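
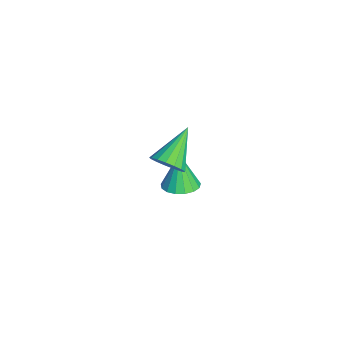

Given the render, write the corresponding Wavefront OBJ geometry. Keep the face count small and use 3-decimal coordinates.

v -3.768 -0.289 -2.321
v -3.014 -0.546 -2.126
v -4.212 -0.331 -0.659
v -2.988 -0.155 -2.109
v -3.14 0.206 -2.141
v -3.436 0.453 -2.214
v -3.808 0.53 -2.311
v -4.171 0.419 -2.411
v -4.442 0.146 -2.49
v -4.559 -0.227 -2.53
v -4.494 -0.614 -2.522
v -4.263 -0.926 -2.469
v -3.919 -1.093 -2.381
v -3.54 -1.076 -2.279
v -3.214 -0.878 -2.187
v -0.028 -1.005 2.985
v 0.487 -0.505 3.2
v -1.292 -0.155 4.035
v 0.342 -0.358 2.906
v 0.112 -0.36 2.63
v -0.15 -0.509 2.436
v -0.385 -0.773 2.368
v -0.537 -1.089 2.441
v -0.573 -1.387 2.638
v -0.484 -1.597 2.915
v -0.291 -1.671 3.209
v -0.038 -1.593 3.451
v 0.218 -1.381 3.586
v 0.417 -1.082 3.584
v 0.514 -0.766 3.444
f 2 1 4
f 2 4 3
f 4 1 5
f 4 5 3
f 5 1 6
f 5 6 3
f 6 1 7
f 6 7 3
f 7 1 8
f 7 8 3
f 8 1 9
f 8 9 3
f 9 1 10
f 9 10 3
f 10 1 11
f 10 11 3
f 11 1 12
f 11 12 3
f 12 1 13
f 12 13 3
f 13 1 14
f 13 14 3
f 14 1 15
f 14 15 3
f 15 1 2
f 15 2 3
f 17 16 19
f 17 19 18
f 19 16 20
f 19 20 18
f 20 16 21
f 20 21 18
f 21 16 22
f 21 22 18
f 22 16 23
f 22 23 18
f 23 16 24
f 23 24 18
f 24 16 25
f 24 25 18
f 25 16 26
f 25 26 18
f 26 16 27
f 26 27 18
f 27 16 28
f 27 28 18
f 28 16 29
f 28 29 18
f 29 16 30
f 29 30 18
f 30 16 17
f 30 17 18



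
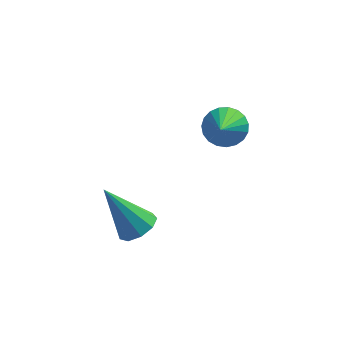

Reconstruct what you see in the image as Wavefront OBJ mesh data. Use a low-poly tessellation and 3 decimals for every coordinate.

v 0.897 4.661 2.08
v 1.417 4.388 1.802
v 0.803 3.059 3.48
v 1.53 4.546 1.99
v 1.534 4.723 2.194
v 1.428 4.89 2.378
v 1.23 5.018 2.511
v 0.974 5.083 2.569
v 0.705 5.076 2.542
v 0.469 4.997 2.436
v 0.308 4.86 2.268
v 0.248 4.689 2.068
v 0.3 4.513 1.87
v 0.456 4.362 1.708
v 0.688 4.264 1.611
v 0.956 4.234 1.594
v 1.214 4.278 1.662
v -1.385 2.798 -0.717
v -0.867 2.904 -0.395
v -2.315 3.042 0.697
v -1.015 3.267 -0.555
v -1.336 3.411 -0.791
v -1.681 3.268 -0.993
v -1.887 2.904 -1.065
v -1.859 2.491 -0.975
v -1.609 2.221 -0.764
v -1.254 2.221 -0.531
v -0.961 2.49 -0.385
f 2 1 4
f 2 4 3
f 4 1 5
f 4 5 3
f 5 1 6
f 5 6 3
f 6 1 7
f 6 7 3
f 7 1 8
f 7 8 3
f 8 1 9
f 8 9 3
f 9 1 10
f 9 10 3
f 10 1 11
f 10 11 3
f 11 1 12
f 11 12 3
f 12 1 13
f 12 13 3
f 13 1 14
f 13 14 3
f 14 1 15
f 14 15 3
f 15 1 16
f 15 16 3
f 16 1 17
f 16 17 3
f 17 1 2
f 17 2 3
f 19 18 21
f 19 21 20
f 21 18 22
f 21 22 20
f 22 18 23
f 22 23 20
f 23 18 24
f 23 24 20
f 24 18 25
f 24 25 20
f 25 18 26
f 25 26 20
f 26 18 27
f 26 27 20
f 27 18 28
f 27 28 20
f 28 18 19
f 28 19 20



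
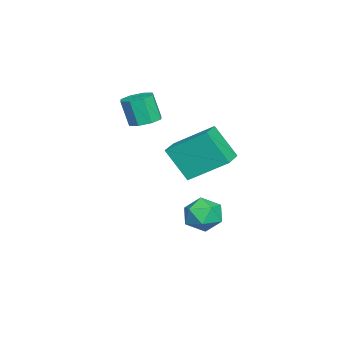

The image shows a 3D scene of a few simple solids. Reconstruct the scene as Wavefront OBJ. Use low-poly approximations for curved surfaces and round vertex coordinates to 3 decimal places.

v 0.391 2.488 -0.932
v 0.154 1.594 0.374
v 0.339 3.994 0.088
v 0.102 3.1 1.394
v 1.518 2.42 -0.774
v 1.281 1.526 0.532
v 1.466 3.926 0.246
v 1.229 3.032 1.552
v -1.582 0.099 0.614
v -1.056 0.478 0.782
v -1.172 0.121 1.953
v -1.698 -0.259 1.786
v -1.5 0.733 0.816
v -1.616 0.375 1.987
v -1.993 0.615 0.732
v -2.108 0.258 1.903
v -2.244 0.196 0.579
v -2.36 -0.162 1.75
v -2.108 -0.281 0.447
v -2.224 -0.638 1.618
v -1.664 -0.535 0.413
v -1.78 -0.893 1.584
v -1.172 -0.418 0.497
v -1.287 -0.775 1.668
v -0.92 0.002 0.65
v -1.036 -0.356 1.821
v -0.765 3.185 -3.106
v 0.032 3.009 -2.862
v -0.692 2.191 -4.058
v 0.105 2.015 -3.814
v -0.548 1.837 -3.297
v -0.593 2.452 -2.708
v -0.067 2.748 -4.212
v -0.112 3.363 -3.623
v 0.463 2.739 -3.545
v 0.166 2.176 -2.98
v -0.826 3.024 -3.94
v -1.123 2.461 -3.375
f 2 4 1
f 5 2 1
f 1 4 3
f 3 5 1
f 2 8 4
f 6 2 5
f 6 8 2
f 4 8 3
f 7 5 3
f 3 8 7
f 7 6 5
f 8 6 7
f 10 9 13
f 10 13 11
f 11 13 14
f 11 14 12
f 13 9 15
f 13 15 14
f 14 15 16
f 14 16 12
f 15 9 17
f 15 17 16
f 16 17 18
f 16 18 12
f 17 9 19
f 17 19 18
f 18 19 20
f 18 20 12
f 19 9 21
f 19 21 20
f 20 21 22
f 20 22 12
f 21 9 23
f 21 23 22
f 22 23 24
f 22 24 12
f 23 9 25
f 23 25 24
f 24 25 26
f 24 26 12
f 25 9 10
f 25 10 26
f 26 10 11
f 26 11 12
f 27 38 32
f 27 32 28
f 27 28 34
f 27 34 37
f 27 37 38
f 28 32 36
f 32 38 31
f 38 37 29
f 37 34 33
f 34 28 35
f 30 36 31
f 30 31 29
f 30 29 33
f 30 33 35
f 30 35 36
f 31 36 32
f 29 31 38
f 33 29 37
f 35 33 34
f 36 35 28



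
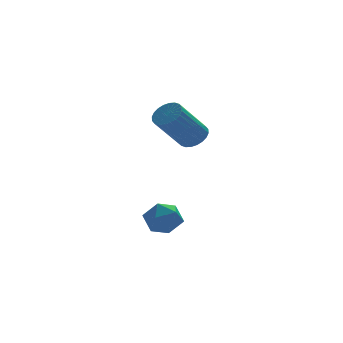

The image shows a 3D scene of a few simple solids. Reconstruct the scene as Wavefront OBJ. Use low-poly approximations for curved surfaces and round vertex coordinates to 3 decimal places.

v 1.375 1.656 0.294
v 1.831 1.951 0.781
v 0.482 1.479 2.333
v 0.025 1.184 1.846
v 1.672 2.177 0.71
v 0.323 1.705 2.263
v 1.467 2.323 0.577
v 0.118 1.851 2.129
v 1.248 2.367 0.4
v -0.101 1.895 1.952
v 1.048 2.303 0.207
v -0.301 1.831 1.759
v 0.898 2.141 0.028
v -0.451 1.669 1.58
v 0.821 1.905 -0.112
v -0.528 1.433 1.441
v 0.828 1.631 -0.189
v -0.521 1.159 1.363
v 0.918 1.361 -0.193
v -0.431 0.889 1.359
v 1.077 1.135 -0.123
v -0.272 0.663 1.43
v 1.282 0.989 0.011
v -0.067 0.517 1.563
v 1.501 0.945 0.188
v 0.152 0.473 1.74
v 1.701 1.009 0.381
v 0.352 0.537 1.933
v 1.851 1.171 0.56
v 0.502 0.699 2.112
v 1.928 1.407 0.699
v 0.579 0.935 2.252
v 1.921 1.681 0.777
v 0.572 1.209 2.329
v -1.235 0.641 -3.556
v -0.501 1.169 -3.419
v -0.359 -0.449 -4.041
v 0.375 0.079 -3.904
v -0.101 -0.237 -3.19
v -0.642 0.437 -2.89
v -0.218 0.283 -4.57
v -0.759 0.957 -4.27
v 0.128 0.948 -4.046
v 0.2 0.627 -3.193
v -1.06 0.093 -4.267
v -0.988 -0.228 -3.414
f 2 1 5
f 2 5 3
f 3 5 6
f 3 6 4
f 5 1 7
f 5 7 6
f 6 7 8
f 6 8 4
f 7 1 9
f 7 9 8
f 8 9 10
f 8 10 4
f 9 1 11
f 9 11 10
f 10 11 12
f 10 12 4
f 11 1 13
f 11 13 12
f 12 13 14
f 12 14 4
f 13 1 15
f 13 15 14
f 14 15 16
f 14 16 4
f 15 1 17
f 15 17 16
f 16 17 18
f 16 18 4
f 17 1 19
f 17 19 18
f 18 19 20
f 18 20 4
f 19 1 21
f 19 21 20
f 20 21 22
f 20 22 4
f 21 1 23
f 21 23 22
f 22 23 24
f 22 24 4
f 23 1 25
f 23 25 24
f 24 25 26
f 24 26 4
f 25 1 27
f 25 27 26
f 26 27 28
f 26 28 4
f 27 1 29
f 27 29 28
f 28 29 30
f 28 30 4
f 29 1 31
f 29 31 30
f 30 31 32
f 30 32 4
f 31 1 33
f 31 33 32
f 32 33 34
f 32 34 4
f 33 1 2
f 33 2 34
f 34 2 3
f 34 3 4
f 35 46 40
f 35 40 36
f 35 36 42
f 35 42 45
f 35 45 46
f 36 40 44
f 40 46 39
f 46 45 37
f 45 42 41
f 42 36 43
f 38 44 39
f 38 39 37
f 38 37 41
f 38 41 43
f 38 43 44
f 39 44 40
f 37 39 46
f 41 37 45
f 43 41 42
f 44 43 36



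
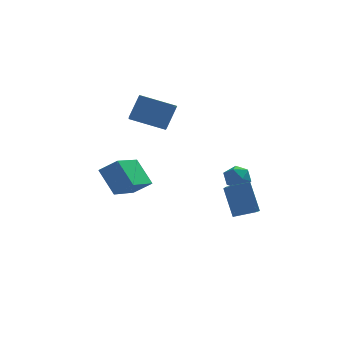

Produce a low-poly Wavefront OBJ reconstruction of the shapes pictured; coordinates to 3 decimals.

v 2.238 3.017 -2.283
v 2.899 3.259 -1.977
v 2.861 2.201 -2.983
v 3.522 2.443 -2.677
v 3.02 2.053 -2.247
v 2.636 2.556 -1.814
v 3.124 2.904 -3.146
v 2.74 3.407 -2.713
v 3.447 3.189 -2.51
v 3.383 2.663 -1.955
v 2.377 2.797 -3.005
v 2.313 2.271 -2.45
v -2.76 -1.156 -0.799
v -3.856 -2.714 0.085
v -3.333 -0.145 0.272
v -4.429 -1.703 1.156
v -1.911 -1.377 -0.136
v -3.007 -2.935 0.748
v -2.484 -0.366 0.935
v -3.58 -1.924 1.819
v -0.737 1.904 1.696
v -2.47 2.478 2.292
v -0.548 3.445 0.765
v -2.281 4.018 1.361
v -0.139 2.522 2.839
v -1.872 3.095 3.435
v 0.05 4.062 1.908
v -1.683 4.636 2.504
v 2.216 -0.413 -3.29
v 1.926 0.579 -1.841
v 2.353 1.031 -4.251
v 2.064 2.023 -2.801
v 3.376 -0.383 -3.079
v 3.087 0.609 -1.629
v 3.514 1.061 -4.039
v 3.224 2.053 -2.59
f 1 12 6
f 1 6 2
f 1 2 8
f 1 8 11
f 1 11 12
f 2 6 10
f 6 12 5
f 12 11 3
f 11 8 7
f 8 2 9
f 4 10 5
f 4 5 3
f 4 3 7
f 4 7 9
f 4 9 10
f 5 10 6
f 3 5 12
f 7 3 11
f 9 7 8
f 10 9 2
f 14 16 13
f 17 14 13
f 13 16 15
f 15 17 13
f 14 20 16
f 18 14 17
f 18 20 14
f 16 20 15
f 19 17 15
f 15 20 19
f 19 18 17
f 20 18 19
f 22 24 21
f 25 22 21
f 21 24 23
f 23 25 21
f 22 28 24
f 26 22 25
f 26 28 22
f 24 28 23
f 27 25 23
f 23 28 27
f 27 26 25
f 28 26 27
f 30 32 29
f 33 30 29
f 29 32 31
f 31 33 29
f 30 36 32
f 34 30 33
f 34 36 30
f 32 36 31
f 35 33 31
f 31 36 35
f 35 34 33
f 36 34 35



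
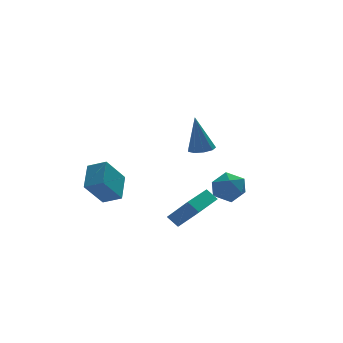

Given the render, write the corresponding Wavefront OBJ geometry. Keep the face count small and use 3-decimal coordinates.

v -4.082 1.769 -0.066
v -3.271 1.089 0.384
v -3.433 3.118 0.802
v -2.622 2.438 1.252
v -2.938 2.162 -1.532
v -2.127 1.482 -1.082
v -2.289 3.511 -0.664
v -1.478 2.831 -0.214
v 2.755 1.018 -1.488
v 3.19 1.718 -0.818
v 3.87 -0.178 -0.962
v 4.305 0.522 -0.292
v 3.323 0.156 -0.115
v 2.634 0.896 -0.44
v 4.426 0.644 -1.34
v 3.737 1.384 -1.665
v 4.222 1.487 -0.726
v 3.541 1.185 0.031
v 3.519 0.355 -1.811
v 2.838 0.053 -1.054
v 1.435 -0.634 2.762
v 2.103 -0.904 2.879
v 1.165 -0.366 4.918
v 2.126 -0.408 2.82
v 1.826 -0.019 2.734
v 1.343 0.083 2.661
v 0.902 -0.151 2.635
v 0.711 -0.611 2.668
v 0.858 -1.082 2.746
v 1.275 -1.344 2.83
v 1.767 -1.273 2.883
v -1.2 -2.636 -0.768
v -0.516 -3.679 0.612
v 0.267 -1.486 -0.626
v 0.951 -2.529 0.754
v -0.791 -3.091 -1.314
v -0.107 -4.134 0.066
v 0.676 -1.941 -1.172
v 1.36 -2.984 0.208
f 2 4 1
f 5 2 1
f 1 4 3
f 3 5 1
f 2 8 4
f 6 2 5
f 6 8 2
f 4 8 3
f 7 5 3
f 3 8 7
f 7 6 5
f 8 6 7
f 9 20 14
f 9 14 10
f 9 10 16
f 9 16 19
f 9 19 20
f 10 14 18
f 14 20 13
f 20 19 11
f 19 16 15
f 16 10 17
f 12 18 13
f 12 13 11
f 12 11 15
f 12 15 17
f 12 17 18
f 13 18 14
f 11 13 20
f 15 11 19
f 17 15 16
f 18 17 10
f 22 21 24
f 22 24 23
f 24 21 25
f 24 25 23
f 25 21 26
f 25 26 23
f 26 21 27
f 26 27 23
f 27 21 28
f 27 28 23
f 28 21 29
f 28 29 23
f 29 21 30
f 29 30 23
f 30 21 31
f 30 31 23
f 31 21 22
f 31 22 23
f 33 35 32
f 36 33 32
f 32 35 34
f 34 36 32
f 33 39 35
f 37 33 36
f 37 39 33
f 35 39 34
f 38 36 34
f 34 39 38
f 38 37 36
f 39 37 38



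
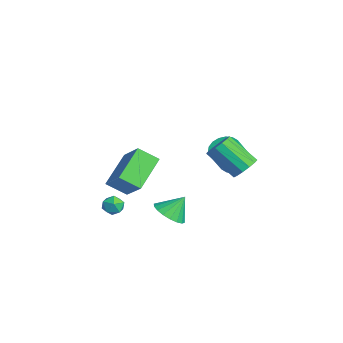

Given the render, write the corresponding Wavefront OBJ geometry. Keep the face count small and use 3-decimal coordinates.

v 1.834 2.958 -0.558
v 2.45 2.936 -0.08
v 1.421 1.879 1.196
v 0.806 1.902 0.718
v 2.22 3.294 0.031
v 1.191 2.237 1.307
v 1.868 3.545 -0.045
v 0.839 2.488 1.231
v 1.505 3.61 -0.284
v 0.476 2.553 0.992
v 1.246 3.468 -0.61
v 0.217 2.411 0.666
v 1.175 3.164 -0.919
v 0.146 2.108 0.356
v 1.312 2.795 -1.114
v 0.284 1.738 0.162
v 1.616 2.478 -1.132
v 0.587 1.421 0.144
v 1.989 2.313 -0.968
v 0.96 1.256 0.308
v 2.313 2.353 -0.673
v 1.284 1.296 0.602
v 2.485 2.585 -0.342
v 1.456 1.529 0.933
v -0.015 -2.864 -2.708
v 0.403 -2.812 -3.192
v 0.357 -3.808 -2.488
v 0.775 -3.756 -2.972
v 0.842 -3.39 -2.45
v 0.613 -2.807 -2.586
v 0.147 -3.813 -3.094
v -0.082 -3.23 -3.23
v 0.503 -3.399 -3.431
v 0.932 -3.137 -3.033
v -0.172 -3.483 -2.647
v 0.257 -3.221 -2.249
v 0.496 -0.487 -3.919
v 1.165 -1.021 -3.505
v 0.504 0.327 -2.881
v 1.391 -0.741 -3.726
v 1.441 -0.411 -3.986
v 1.304 -0.096 -4.232
v 1.006 0.142 -4.416
v 0.608 0.255 -4.502
v 0.188 0.221 -4.472
v -0.172 0.046 -4.333
v -0.398 -0.234 -4.112
v -0.448 -0.564 -3.853
v -0.311 -0.879 -3.607
v -0.013 -1.116 -3.422
v 0.385 -1.229 -3.337
v 0.805 -1.195 -3.366
v -1.812 3.75 -2.32
v -1.206 4.351 -2.21
v -0.682 3.57 -0.83
v -1.288 2.97 -0.94
v -1.504 4.494 -2.016
v -0.98 3.713 -0.636
v -1.862 4.489 -1.883
v -1.338 3.708 -0.503
v -2.211 4.339 -1.836
v -1.687 3.558 -0.456
v -2.481 4.071 -1.885
v -1.957 3.29 -0.505
v -2.618 3.741 -2.02
v -2.094 2.96 -0.64
v -2.595 3.412 -2.214
v -2.071 2.631 -0.834
v -2.418 3.15 -2.43
v -1.894 2.369 -1.05
v -2.12 3.007 -2.624
v -1.596 2.226 -1.244
v -1.762 3.012 -2.757
v -1.238 2.231 -1.377
v -1.413 3.162 -2.804
v -0.889 2.381 -1.424
v -1.143 3.43 -2.755
v -0.619 2.649 -1.375
v -1.006 3.76 -2.62
v -0.482 2.979 -1.24
v -1.029 4.089 -2.426
v -0.505 3.308 -1.046
v -3.123 -2.703 -3.549
v -4.415 -1.322 -2.425
v -2.691 -1.705 -4.279
v -3.983 -0.324 -3.155
v -1.697 -2.396 -2.285
v -2.989 -1.015 -1.161
v -1.265 -1.398 -3.015
v -2.557 -0.017 -1.891
f 2 1 5
f 2 5 3
f 3 5 6
f 3 6 4
f 5 1 7
f 5 7 6
f 6 7 8
f 6 8 4
f 7 1 9
f 7 9 8
f 8 9 10
f 8 10 4
f 9 1 11
f 9 11 10
f 10 11 12
f 10 12 4
f 11 1 13
f 11 13 12
f 12 13 14
f 12 14 4
f 13 1 15
f 13 15 14
f 14 15 16
f 14 16 4
f 15 1 17
f 15 17 16
f 16 17 18
f 16 18 4
f 17 1 19
f 17 19 18
f 18 19 20
f 18 20 4
f 19 1 21
f 19 21 20
f 20 21 22
f 20 22 4
f 21 1 23
f 21 23 22
f 22 23 24
f 22 24 4
f 23 1 2
f 23 2 24
f 24 2 3
f 24 3 4
f 25 36 30
f 25 30 26
f 25 26 32
f 25 32 35
f 25 35 36
f 26 30 34
f 30 36 29
f 36 35 27
f 35 32 31
f 32 26 33
f 28 34 29
f 28 29 27
f 28 27 31
f 28 31 33
f 28 33 34
f 29 34 30
f 27 29 36
f 31 27 35
f 33 31 32
f 34 33 26
f 38 37 40
f 38 40 39
f 40 37 41
f 40 41 39
f 41 37 42
f 41 42 39
f 42 37 43
f 42 43 39
f 43 37 44
f 43 44 39
f 44 37 45
f 44 45 39
f 45 37 46
f 45 46 39
f 46 37 47
f 46 47 39
f 47 37 48
f 47 48 39
f 48 37 49
f 48 49 39
f 49 37 50
f 49 50 39
f 50 37 51
f 50 51 39
f 51 37 52
f 51 52 39
f 52 37 38
f 52 38 39
f 54 53 57
f 54 57 55
f 55 57 58
f 55 58 56
f 57 53 59
f 57 59 58
f 58 59 60
f 58 60 56
f 59 53 61
f 59 61 60
f 60 61 62
f 60 62 56
f 61 53 63
f 61 63 62
f 62 63 64
f 62 64 56
f 63 53 65
f 63 65 64
f 64 65 66
f 64 66 56
f 65 53 67
f 65 67 66
f 66 67 68
f 66 68 56
f 67 53 69
f 67 69 68
f 68 69 70
f 68 70 56
f 69 53 71
f 69 71 70
f 70 71 72
f 70 72 56
f 71 53 73
f 71 73 72
f 72 73 74
f 72 74 56
f 73 53 75
f 73 75 74
f 74 75 76
f 74 76 56
f 75 53 77
f 75 77 76
f 76 77 78
f 76 78 56
f 77 53 79
f 77 79 78
f 78 79 80
f 78 80 56
f 79 53 81
f 79 81 80
f 80 81 82
f 80 82 56
f 81 53 54
f 81 54 82
f 82 54 55
f 82 55 56
f 84 86 83
f 87 84 83
f 83 86 85
f 85 87 83
f 84 90 86
f 88 84 87
f 88 90 84
f 86 90 85
f 89 87 85
f 85 90 89
f 89 88 87
f 90 88 89



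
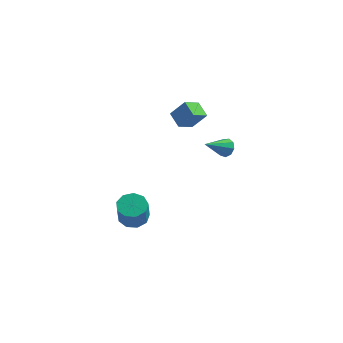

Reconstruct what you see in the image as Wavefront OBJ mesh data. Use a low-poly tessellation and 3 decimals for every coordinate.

v 3.542 -1.04 1.579
v 3.887 -1.439 1.465
v 2.738 -1.96 2.361
v 3.991 -1.267 1.774
v 3.885 -0.988 1.992
v 3.618 -0.734 2.017
v 3.315 -0.623 1.837
v 3.118 -0.708 1.536
v 3.12 -0.947 1.255
v 3.318 -1.231 1.126
v 3.621 -1.425 1.208
v -0.768 -1.954 -3.69
v -0.042 -2.196 -3.845
v 0.053 -2.727 -2.564
v -0.672 -2.486 -2.41
v -0.031 -1.703 -3.641
v 0.064 -2.234 -2.36
v -0.365 -1.327 -3.46
v -0.269 -1.859 -2.18
v -0.887 -1.246 -3.388
v -0.791 -1.777 -2.107
v -1.353 -1.495 -3.456
v -1.258 -2.027 -2.175
v -1.546 -1.96 -3.635
v -1.45 -2.491 -2.354
v -1.374 -2.422 -3.839
v -1.279 -2.953 -2.558
v -0.919 -2.665 -3.974
v -0.823 -3.196 -2.693
v -0.393 -2.576 -3.976
v -0.297 -3.107 -2.695
v 1.262 -1.151 2.741
v 1.952 -1.041 3.616
v 0.688 -0.538 3.117
v 1.378 -0.428 3.991
v 1.742 -0.412 2.269
v 2.432 -0.302 3.143
v 1.168 0.201 2.644
v 1.858 0.311 3.519
f 2 1 4
f 2 4 3
f 4 1 5
f 4 5 3
f 5 1 6
f 5 6 3
f 6 1 7
f 6 7 3
f 7 1 8
f 7 8 3
f 8 1 9
f 8 9 3
f 9 1 10
f 9 10 3
f 10 1 11
f 10 11 3
f 11 1 2
f 11 2 3
f 13 12 16
f 13 16 14
f 14 16 17
f 14 17 15
f 16 12 18
f 16 18 17
f 17 18 19
f 17 19 15
f 18 12 20
f 18 20 19
f 19 20 21
f 19 21 15
f 20 12 22
f 20 22 21
f 21 22 23
f 21 23 15
f 22 12 24
f 22 24 23
f 23 24 25
f 23 25 15
f 24 12 26
f 24 26 25
f 25 26 27
f 25 27 15
f 26 12 28
f 26 28 27
f 27 28 29
f 27 29 15
f 28 12 30
f 28 30 29
f 29 30 31
f 29 31 15
f 30 12 13
f 30 13 31
f 31 13 14
f 31 14 15
f 33 35 32
f 36 33 32
f 32 35 34
f 34 36 32
f 33 39 35
f 37 33 36
f 37 39 33
f 35 39 34
f 38 36 34
f 34 39 38
f 38 37 36
f 39 37 38



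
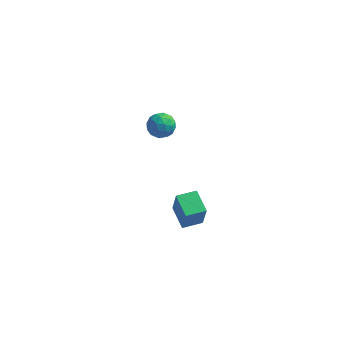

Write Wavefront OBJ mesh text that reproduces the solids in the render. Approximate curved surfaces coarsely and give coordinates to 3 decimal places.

v 0.488 -2.918 -1.517
v 0.712 -3.191 -0.255
v 1.257 -2.361 -1.533
v 1.481 -2.634 -0.272
v 1.139 -3.826 -1.828
v 1.363 -4.099 -0.567
v 1.908 -3.269 -1.845
v 2.132 -3.542 -0.583
v -1.607 3.293 -1.467
v -1.335 3.053 -2.095
v -1.545 2.207 -1.025
v -1.273 1.967 -1.653
v -0.878 2.404 -1.23
v -0.916 3.075 -1.503
v -1.964 2.185 -1.617
v -2.002 2.856 -1.89
v -1.556 2.368 -2.188
v -0.884 2.503 -1.949
v -1.996 2.757 -1.171
v -1.324 2.892 -0.932
v -1.476 3.268 -1.82
v -1.404 1.992 -1.3
v -1.172 2.248 -1.052
v -1.012 2.107 -1.421
v -1.23 3.281 -1.472
v -1.07 3.14 -1.841
v -0.801 2.758 -1.332
v -1.81 2.12 -1.279
v -1.65 1.979 -1.648
v -1.868 3.153 -1.699
v -1.708 3.012 -2.068
v -2.079 2.502 -1.788
v -1.446 2.725 -2.243
v -1.41 2.086 -1.984
v -1.816 2.215 -1.963
v -1.838 2.609 -2.123
v -1.051 2.804 -2.103
v -1.015 2.166 -1.843
v -0.783 2.422 -1.594
v -0.805 2.817 -1.755
v -1.181 2.402 -2.157
v -1.865 3.094 -1.277
v -1.829 2.456 -1.017
v -2.075 2.443 -1.365
v -2.097 2.838 -1.526
v -1.47 3.174 -1.136
v -1.434 2.535 -0.877
v -1.042 2.651 -0.997
v -1.064 3.045 -1.157
v -1.699 2.858 -0.963
f 2 4 1
f 5 2 1
f 1 4 3
f 3 5 1
f 2 8 4
f 6 2 5
f 6 8 2
f 4 8 3
f 7 5 3
f 3 8 7
f 7 6 5
f 8 6 7
f 9 46 25
f 46 20 49
f 25 49 14
f 46 49 25
f 9 25 21
f 25 14 26
f 21 26 10
f 25 26 21
f 9 21 30
f 21 10 31
f 30 31 16
f 21 31 30
f 9 30 42
f 30 16 45
f 42 45 19
f 30 45 42
f 9 42 46
f 42 19 50
f 46 50 20
f 42 50 46
f 10 26 37
f 26 14 40
f 37 40 18
f 26 40 37
f 14 49 27
f 49 20 48
f 27 48 13
f 49 48 27
f 20 50 47
f 50 19 43
f 47 43 11
f 50 43 47
f 19 45 44
f 45 16 32
f 44 32 15
f 45 32 44
f 16 31 36
f 31 10 33
f 36 33 17
f 31 33 36
f 12 38 24
f 38 18 39
f 24 39 13
f 38 39 24
f 12 24 22
f 24 13 23
f 22 23 11
f 24 23 22
f 12 22 29
f 22 11 28
f 29 28 15
f 22 28 29
f 12 29 34
f 29 15 35
f 34 35 17
f 29 35 34
f 12 34 38
f 34 17 41
f 38 41 18
f 34 41 38
f 13 39 27
f 39 18 40
f 27 40 14
f 39 40 27
f 11 23 47
f 23 13 48
f 47 48 20
f 23 48 47
f 15 28 44
f 28 11 43
f 44 43 19
f 28 43 44
f 17 35 36
f 35 15 32
f 36 32 16
f 35 32 36
f 18 41 37
f 41 17 33
f 37 33 10
f 41 33 37



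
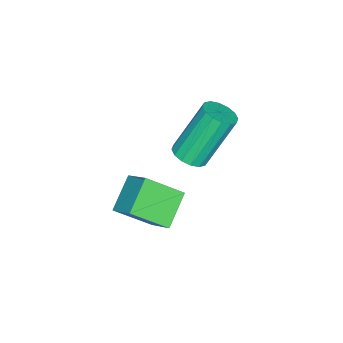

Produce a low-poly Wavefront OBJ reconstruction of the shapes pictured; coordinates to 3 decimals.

v 0.096 3.291 2.238
v 0.376 3.728 2.211
v -0.316 4.266 3.714
v -0.596 3.829 3.742
v 0.145 3.785 2.084
v -0.546 4.323 3.588
v -0.099 3.71 1.999
v -0.79 4.248 3.503
v -0.291 3.522 1.978
v -0.982 4.06 3.482
v -0.379 3.273 2.027
v -1.07 3.81 3.53
v -0.34 3.028 2.132
v -1.031 3.566 3.635
v -0.184 2.854 2.266
v -0.876 3.392 3.769
v 0.046 2.797 2.392
v -0.645 3.335 3.896
v 0.29 2.872 2.477
v -0.401 3.41 3.981
v 0.482 3.06 2.498
v -0.209 3.598 4.002
v 0.57 3.31 2.45
v -0.121 3.847 3.953
v 0.531 3.554 2.345
v -0.16 4.092 3.848
v 1.453 3.362 2.057
v 1.8 4.055 2.657
v 2.37 3.413 1.469
v 2.716 4.105 2.07
v 1.944 2.515 2.75
v 2.29 3.207 3.351
v 2.86 2.565 2.163
v 3.207 3.258 2.763
f 2 1 5
f 2 5 3
f 3 5 6
f 3 6 4
f 5 1 7
f 5 7 6
f 6 7 8
f 6 8 4
f 7 1 9
f 7 9 8
f 8 9 10
f 8 10 4
f 9 1 11
f 9 11 10
f 10 11 12
f 10 12 4
f 11 1 13
f 11 13 12
f 12 13 14
f 12 14 4
f 13 1 15
f 13 15 14
f 14 15 16
f 14 16 4
f 15 1 17
f 15 17 16
f 16 17 18
f 16 18 4
f 17 1 19
f 17 19 18
f 18 19 20
f 18 20 4
f 19 1 21
f 19 21 20
f 20 21 22
f 20 22 4
f 21 1 23
f 21 23 22
f 22 23 24
f 22 24 4
f 23 1 25
f 23 25 24
f 24 25 26
f 24 26 4
f 25 1 2
f 25 2 26
f 26 2 3
f 26 3 4
f 28 30 27
f 31 28 27
f 27 30 29
f 29 31 27
f 28 34 30
f 32 28 31
f 32 34 28
f 30 34 29
f 33 31 29
f 29 34 33
f 33 32 31
f 34 32 33



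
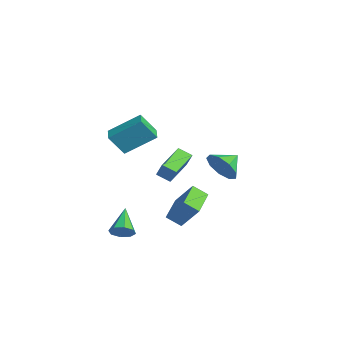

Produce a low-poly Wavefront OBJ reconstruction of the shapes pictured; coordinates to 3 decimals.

v -0.314 -2.736 0.123
v -0.399 -3.555 1.304
v 0.112 -1.103 1.286
v 0.027 -1.922 2.467
v 0.653 -2.938 0.053
v 0.568 -3.757 1.234
v 1.079 -1.305 1.216
v 0.994 -2.124 2.397
v 2.827 -0.496 -4.49
v 2.514 -1.236 -3.912
v 1.29 0.418 -4.151
v 0.977 -0.322 -3.573
v 3.563 0.242 -3.147
v 3.25 -0.498 -2.569
v 2.026 1.156 -2.808
v 1.713 0.416 -2.23
v -0.142 -0.295 -2.719
v -0.609 -0.941 -2.322
v -1.36 0.916 -2.18
v -1.827 0.27 -1.783
v 0.447 -0.13 -1.757
v -0.02 -0.776 -1.36
v -0.771 1.081 -1.218
v -1.238 0.435 -0.821
v -1.597 2.938 -2.726
v -1.014 3.577 -3.406
v -2.143 4.002 -2.194
v -1.673 3.398 -3.723
v -2.296 3.003 -3.573
v -2.591 2.578 -3.028
v -2.422 2.321 -2.341
v -1.866 2.353 -1.835
v -1.184 2.658 -1.746
v -0.695 3.095 -2.116
v -0.628 3.458 -2.771
v 4.475 -3.995 -3.597
v 4.872 -3.52 -3.294
v 3.145 -3.505 -2.623
v 4.627 -3.334 -3.723
v 4.292 -3.535 -4.078
v 4.064 -4.006 -4.152
v 4.077 -4.471 -3.901
v 4.323 -4.657 -3.472
v 4.658 -4.455 -3.117
v 4.885 -3.984 -3.043
f 2 4 1
f 5 2 1
f 1 4 3
f 3 5 1
f 2 8 4
f 6 2 5
f 6 8 2
f 4 8 3
f 7 5 3
f 3 8 7
f 7 6 5
f 8 6 7
f 10 12 9
f 13 10 9
f 9 12 11
f 11 13 9
f 10 16 12
f 14 10 13
f 14 16 10
f 12 16 11
f 15 13 11
f 11 16 15
f 15 14 13
f 16 14 15
f 18 20 17
f 21 18 17
f 17 20 19
f 19 21 17
f 18 24 20
f 22 18 21
f 22 24 18
f 20 24 19
f 23 21 19
f 19 24 23
f 23 22 21
f 24 22 23
f 26 25 28
f 26 28 27
f 28 25 29
f 28 29 27
f 29 25 30
f 29 30 27
f 30 25 31
f 30 31 27
f 31 25 32
f 31 32 27
f 32 25 33
f 32 33 27
f 33 25 34
f 33 34 27
f 34 25 35
f 34 35 27
f 35 25 26
f 35 26 27
f 37 36 39
f 37 39 38
f 39 36 40
f 39 40 38
f 40 36 41
f 40 41 38
f 41 36 42
f 41 42 38
f 42 36 43
f 42 43 38
f 43 36 44
f 43 44 38
f 44 36 45
f 44 45 38
f 45 36 37
f 45 37 38



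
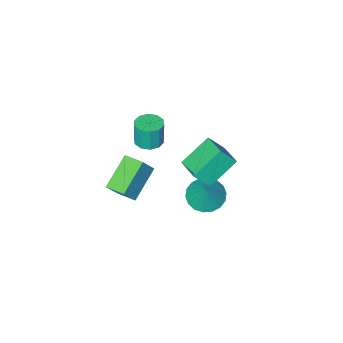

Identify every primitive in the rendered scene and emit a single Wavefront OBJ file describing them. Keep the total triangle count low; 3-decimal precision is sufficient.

v 1.795 1.016 2.706
v 2.453 1.354 2.737
v 2.402 1.322 4.126
v 1.745 0.984 4.094
v 2.128 1.676 2.733
v 2.078 1.644 4.122
v 1.676 1.746 2.718
v 1.626 1.714 4.107
v 1.27 1.537 2.699
v 1.22 1.505 4.087
v 1.064 1.129 2.682
v 1.014 1.097 4.07
v 1.138 0.678 2.674
v 1.087 0.646 4.063
v 1.462 0.356 2.678
v 1.412 0.324 4.067
v 1.914 0.286 2.693
v 1.864 0.254 4.082
v 2.32 0.495 2.713
v 2.27 0.463 4.101
v 2.526 0.903 2.73
v 2.476 0.871 4.118
v 0.062 2.726 0.595
v -1.487 2.704 1.763
v 0.301 4.198 0.94
v -1.249 4.176 2.107
v 0.789 2.384 1.553
v -0.761 2.362 2.72
v 1.027 3.856 1.897
v -0.522 3.834 3.065
v 2.571 -0.855 -3.047
v 0.994 -1.609 -1.902
v 2.163 0.231 -2.892
v 0.586 -0.524 -1.747
v 3.294 -0.736 -1.973
v 1.717 -1.491 -0.828
v 2.886 0.349 -1.818
v 1.309 -0.405 -0.673
v -1.465 1.166 -3.677
v -0.861 1.856 -4.189
v -0.975 1.834 -2.203
v -1.27 2.081 -4.155
v -1.717 2.124 -4.026
v -2.114 1.978 -3.828
v -2.383 1.671 -3.6
v -2.469 1.264 -3.387
v -2.357 0.838 -3.232
v -2.068 0.477 -3.164
v -1.66 0.252 -3.198
v -1.213 0.209 -3.327
v -0.815 0.355 -3.525
v -0.547 0.662 -3.753
v -0.46 1.069 -3.966
v -0.572 1.495 -4.122
f 2 1 5
f 2 5 3
f 3 5 6
f 3 6 4
f 5 1 7
f 5 7 6
f 6 7 8
f 6 8 4
f 7 1 9
f 7 9 8
f 8 9 10
f 8 10 4
f 9 1 11
f 9 11 10
f 10 11 12
f 10 12 4
f 11 1 13
f 11 13 12
f 12 13 14
f 12 14 4
f 13 1 15
f 13 15 14
f 14 15 16
f 14 16 4
f 15 1 17
f 15 17 16
f 16 17 18
f 16 18 4
f 17 1 19
f 17 19 18
f 18 19 20
f 18 20 4
f 19 1 21
f 19 21 20
f 20 21 22
f 20 22 4
f 21 1 2
f 21 2 22
f 22 2 3
f 22 3 4
f 24 26 23
f 27 24 23
f 23 26 25
f 25 27 23
f 24 30 26
f 28 24 27
f 28 30 24
f 26 30 25
f 29 27 25
f 25 30 29
f 29 28 27
f 30 28 29
f 32 34 31
f 35 32 31
f 31 34 33
f 33 35 31
f 32 38 34
f 36 32 35
f 36 38 32
f 34 38 33
f 37 35 33
f 33 38 37
f 37 36 35
f 38 36 37
f 40 39 42
f 40 42 41
f 42 39 43
f 42 43 41
f 43 39 44
f 43 44 41
f 44 39 45
f 44 45 41
f 45 39 46
f 45 46 41
f 46 39 47
f 46 47 41
f 47 39 48
f 47 48 41
f 48 39 49
f 48 49 41
f 49 39 50
f 49 50 41
f 50 39 51
f 50 51 41
f 51 39 52
f 51 52 41
f 52 39 53
f 52 53 41
f 53 39 54
f 53 54 41
f 54 39 40
f 54 40 41



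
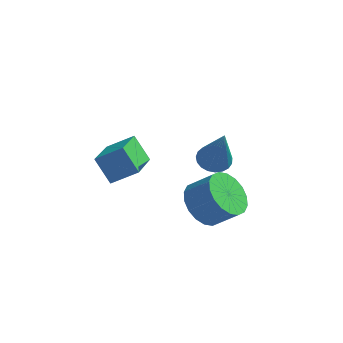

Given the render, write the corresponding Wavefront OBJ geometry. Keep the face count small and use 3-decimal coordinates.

v -3.647 1.413 -0.24
v -3.424 -0.326 0.439
v -2.719 1.759 0.344
v -2.496 0.02 1.023
v -2.964 1.14 -1.163
v -2.741 -0.599 -0.484
v -2.036 1.486 -0.579
v -1.813 -0.253 0.1
v 0.667 -0.684 -0.617
v 1.131 -0.057 -1.158
v 2.017 -0.028 -0.364
v 1.553 -0.656 0.177
v 0.898 0.19 -0.906
v 1.784 0.219 -0.113
v 0.619 0.264 -0.598
v 1.505 0.293 0.196
v 0.349 0.15 -0.293
v 1.235 0.179 0.501
v 0.143 -0.129 -0.052
v 1.029 -0.101 0.742
v 0.04 -0.519 0.077
v 0.926 -0.49 0.871
v 0.061 -0.941 0.069
v 0.947 -0.912 0.862
v 0.203 -1.312 -0.076
v 1.089 -1.283 0.718
v 0.436 -1.559 -0.327
v 1.322 -1.53 0.466
v 0.715 -1.633 -0.636
v 1.601 -1.604 0.158
v 0.985 -1.519 -0.941
v 1.871 -1.49 -0.147
v 1.191 -1.239 -1.182
v 2.077 -1.211 -0.388
v 1.294 -0.85 -1.311
v 2.18 -0.821 -0.517
v 1.273 -0.428 -1.302
v 2.159 -0.399 -0.509
v 0.156 2.117 -0.448
v 0.747 1.944 -0.685
v 0.724 1.483 1.428
v 0.79 2.205 -0.61
v 0.723 2.45 -0.507
v 0.558 2.638 -0.393
v 0.324 2.736 -0.289
v 0.061 2.727 -0.213
v -0.186 2.612 -0.177
v -0.374 2.412 -0.188
v -0.47 2.161 -0.244
v -0.458 1.903 -0.335
v -0.339 1.681 -0.446
v -0.135 1.535 -0.557
v 0.119 1.49 -0.649
v 0.38 1.553 -0.707
v 0.602 1.714 -0.719
f 2 4 1
f 5 2 1
f 1 4 3
f 3 5 1
f 2 8 4
f 6 2 5
f 6 8 2
f 4 8 3
f 7 5 3
f 3 8 7
f 7 6 5
f 8 6 7
f 10 9 13
f 10 13 11
f 11 13 14
f 11 14 12
f 13 9 15
f 13 15 14
f 14 15 16
f 14 16 12
f 15 9 17
f 15 17 16
f 16 17 18
f 16 18 12
f 17 9 19
f 17 19 18
f 18 19 20
f 18 20 12
f 19 9 21
f 19 21 20
f 20 21 22
f 20 22 12
f 21 9 23
f 21 23 22
f 22 23 24
f 22 24 12
f 23 9 25
f 23 25 24
f 24 25 26
f 24 26 12
f 25 9 27
f 25 27 26
f 26 27 28
f 26 28 12
f 27 9 29
f 27 29 28
f 28 29 30
f 28 30 12
f 29 9 31
f 29 31 30
f 30 31 32
f 30 32 12
f 31 9 33
f 31 33 32
f 32 33 34
f 32 34 12
f 33 9 35
f 33 35 34
f 34 35 36
f 34 36 12
f 35 9 37
f 35 37 36
f 36 37 38
f 36 38 12
f 37 9 10
f 37 10 38
f 38 10 11
f 38 11 12
f 40 39 42
f 40 42 41
f 42 39 43
f 42 43 41
f 43 39 44
f 43 44 41
f 44 39 45
f 44 45 41
f 45 39 46
f 45 46 41
f 46 39 47
f 46 47 41
f 47 39 48
f 47 48 41
f 48 39 49
f 48 49 41
f 49 39 50
f 49 50 41
f 50 39 51
f 50 51 41
f 51 39 52
f 51 52 41
f 52 39 53
f 52 53 41
f 53 39 54
f 53 54 41
f 54 39 55
f 54 55 41
f 55 39 40
f 55 40 41



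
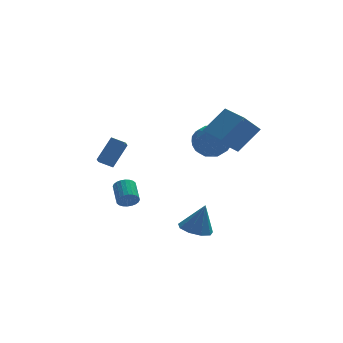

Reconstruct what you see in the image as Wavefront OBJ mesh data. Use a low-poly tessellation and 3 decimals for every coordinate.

v 0.41 -1.756 -4.305
v 1.115 -2.49 -4.523
v 0.99 -1.744 -2.475
v 1.399 -1.845 -4.617
v 1.22 -1.158 -4.566
v 0.663 -0.751 -4.392
v -0.012 -0.815 -4.178
v -0.49 -1.319 -4.023
v -0.546 -2.028 -4.001
v -0.155 -2.609 -4.121
v 0.501 -2.792 -4.327
v -4.436 2.115 -0.228
v -4.663 1.358 0.317
v -3.46 2.815 1.153
v -3.688 2.058 1.698
v -3.672 1.662 -0.538
v -3.9 0.905 0.007
v -2.697 2.362 0.843
v -2.924 1.605 1.388
v 1.842 2.475 1.648
v 2.617 2.337 0.675
v 1.483 0.483 1.645
v 2.258 0.345 0.672
v 2.714 0.653 1.795
v 2.936 1.885 1.798
v 1.164 0.935 0.522
v 1.386 2.167 0.525
v 2.198 1.386 -0.021
v 3.155 1.212 0.766
v 0.945 1.608 1.554
v 1.902 1.434 2.341
v 2.261 2.581 1.162
v 1.839 0.239 1.158
v 2.107 0.42 1.818
v 2.562 0.339 1.246
v 2.448 2.315 1.822
v 2.904 2.234 1.25
v 2.961 1.244 1.908
v 1.196 0.586 1.07
v 1.652 0.505 0.498
v 1.538 2.481 1.074
v 1.993 2.4 0.502
v 1.139 1.576 0.412
v 2.47 1.941 0.181
v 2.259 0.77 0.179
v 1.616 1.117 0.091
v 1.747 1.84 0.093
v 3.033 1.838 0.644
v 2.822 0.667 0.641
v 3.09 0.849 1.302
v 3.22 1.572 1.303
v 2.787 1.279 0.235
v 1.278 2.153 1.679
v 1.067 0.982 1.676
v 0.88 1.248 1.017
v 1.01 1.971 1.018
v 1.841 2.05 2.141
v 1.63 0.879 2.139
v 2.353 0.98 2.227
v 2.484 1.703 2.229
v 1.313 1.541 2.085
v 1.412 -3.684 3.467
v 2.795 -3.232 4.868
v 0.806 -1.726 3.434
v 2.189 -1.274 4.835
v 2.431 -3.386 2.365
v 3.814 -2.934 3.766
v 1.825 -1.428 2.332
v 3.208 -0.976 3.733
v -3.016 0.583 -2.794
v -2.749 0.844 -3.363
v -2.718 2.138 -2.754
v -2.984 1.877 -2.186
v -3.009 0.873 -3.41
v -2.978 2.166 -2.801
v -3.269 0.857 -3.363
v -3.238 2.15 -2.754
v -3.491 0.799 -3.229
v -3.46 2.093 -2.621
v -3.641 0.709 -3.03
v -3.61 2.003 -2.421
v -3.695 0.599 -2.794
v -3.664 1.893 -2.186
v -3.646 0.488 -2.559
v -3.615 1.781 -1.95
v -3.501 0.39 -2.359
v -3.47 1.684 -1.751
v -3.282 0.322 -2.226
v -3.251 1.616 -1.617
v -3.022 0.294 -2.179
v -2.991 1.587 -1.57
v -2.762 0.31 -2.226
v -2.731 1.603 -1.617
v -2.54 0.367 -2.359
v -2.509 1.661 -1.751
v -2.39 0.457 -2.559
v -2.359 1.751 -1.95
v -2.336 0.567 -2.794
v -2.305 1.861 -2.186
v -2.385 0.679 -3.03
v -2.354 1.972 -2.421
v -2.53 0.776 -3.229
v -2.499 2.07 -2.621
f 2 1 4
f 2 4 3
f 4 1 5
f 4 5 3
f 5 1 6
f 5 6 3
f 6 1 7
f 6 7 3
f 7 1 8
f 7 8 3
f 8 1 9
f 8 9 3
f 9 1 10
f 9 10 3
f 10 1 11
f 10 11 3
f 11 1 2
f 11 2 3
f 13 15 12
f 16 13 12
f 12 15 14
f 14 16 12
f 13 19 15
f 17 13 16
f 17 19 13
f 15 19 14
f 18 16 14
f 14 19 18
f 18 17 16
f 19 17 18
f 20 57 36
f 57 31 60
f 36 60 25
f 57 60 36
f 20 36 32
f 36 25 37
f 32 37 21
f 36 37 32
f 20 32 41
f 32 21 42
f 41 42 27
f 32 42 41
f 20 41 53
f 41 27 56
f 53 56 30
f 41 56 53
f 20 53 57
f 53 30 61
f 57 61 31
f 53 61 57
f 21 37 48
f 37 25 51
f 48 51 29
f 37 51 48
f 25 60 38
f 60 31 59
f 38 59 24
f 60 59 38
f 31 61 58
f 61 30 54
f 58 54 22
f 61 54 58
f 30 56 55
f 56 27 43
f 55 43 26
f 56 43 55
f 27 42 47
f 42 21 44
f 47 44 28
f 42 44 47
f 23 49 35
f 49 29 50
f 35 50 24
f 49 50 35
f 23 35 33
f 35 24 34
f 33 34 22
f 35 34 33
f 23 33 40
f 33 22 39
f 40 39 26
f 33 39 40
f 23 40 45
f 40 26 46
f 45 46 28
f 40 46 45
f 23 45 49
f 45 28 52
f 49 52 29
f 45 52 49
f 24 50 38
f 50 29 51
f 38 51 25
f 50 51 38
f 22 34 58
f 34 24 59
f 58 59 31
f 34 59 58
f 26 39 55
f 39 22 54
f 55 54 30
f 39 54 55
f 28 46 47
f 46 26 43
f 47 43 27
f 46 43 47
f 29 52 48
f 52 28 44
f 48 44 21
f 52 44 48
f 63 65 62
f 66 63 62
f 62 65 64
f 64 66 62
f 63 69 65
f 67 63 66
f 67 69 63
f 65 69 64
f 68 66 64
f 64 69 68
f 68 67 66
f 69 67 68
f 71 70 74
f 71 74 72
f 72 74 75
f 72 75 73
f 74 70 76
f 74 76 75
f 75 76 77
f 75 77 73
f 76 70 78
f 76 78 77
f 77 78 79
f 77 79 73
f 78 70 80
f 78 80 79
f 79 80 81
f 79 81 73
f 80 70 82
f 80 82 81
f 81 82 83
f 81 83 73
f 82 70 84
f 82 84 83
f 83 84 85
f 83 85 73
f 84 70 86
f 84 86 85
f 85 86 87
f 85 87 73
f 86 70 88
f 86 88 87
f 87 88 89
f 87 89 73
f 88 70 90
f 88 90 89
f 89 90 91
f 89 91 73
f 90 70 92
f 90 92 91
f 91 92 93
f 91 93 73
f 92 70 94
f 92 94 93
f 93 94 95
f 93 95 73
f 94 70 96
f 94 96 95
f 95 96 97
f 95 97 73
f 96 70 98
f 96 98 97
f 97 98 99
f 97 99 73
f 98 70 100
f 98 100 99
f 99 100 101
f 99 101 73
f 100 70 102
f 100 102 101
f 101 102 103
f 101 103 73
f 102 70 71
f 102 71 103
f 103 71 72
f 103 72 73



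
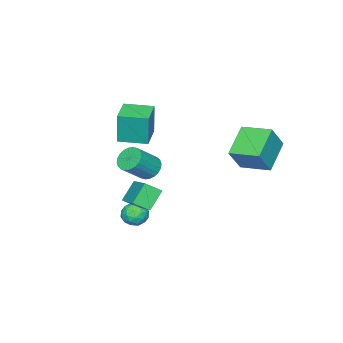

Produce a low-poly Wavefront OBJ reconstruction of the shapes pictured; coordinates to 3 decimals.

v 1.569 0.063 0.108
v 2.577 1.568 0.977
v 1.024 0.744 -0.44
v 2.033 2.25 0.429
v 2.507 0.01 -0.889
v 3.516 1.516 -0.02
v 1.963 0.692 -1.437
v 2.971 2.197 -0.568
v -4.984 2.936 1.114
v -4.048 2.825 2.564
v -5.213 4.699 1.396
v -4.276 4.588 2.847
v -3.264 3.332 0.033
v -2.327 3.221 1.484
v -3.492 5.095 0.316
v -2.556 4.984 1.766
v -1.673 -3.207 1.468
v -1.631 -3.139 3.406
v -2.435 -1.721 1.433
v -2.393 -1.654 3.371
v -0.187 -2.446 1.409
v -0.145 -2.379 3.347
v -0.949 -0.961 1.374
v -0.907 -0.893 3.312
v -1.096 -1.022 -0.545
v -0.702 -0.348 -0.761
v 0.55 -0.704 0.409
v 0.156 -1.378 0.625
v -0.888 -0.239 -0.53
v 0.364 -0.595 0.641
v -1.105 -0.25 -0.3
v 0.147 -0.606 0.87
v -1.321 -0.378 -0.108
v -0.069 -0.734 1.062
v -1.502 -0.604 0.017
v -0.251 -0.96 1.187
v -1.622 -0.894 0.057
v -0.371 -1.25 1.227
v -1.662 -1.203 0.005
v -0.41 -1.559 1.175
v -1.615 -1.485 -0.13
v -0.364 -1.841 1.04
v -1.49 -1.696 -0.329
v -0.238 -2.052 0.841
v -1.304 -1.805 -0.561
v -0.052 -2.161 0.61
v -1.087 -1.794 -0.79
v 0.165 -2.15 0.38
v -0.871 -1.666 -0.982
v 0.381 -2.022 0.188
v -0.689 -1.44 -1.107
v 0.562 -1.796 0.063
v -0.569 -1.15 -1.147
v 0.682 -1.506 0.023
v -0.53 -0.841 -1.095
v 0.722 -1.197 0.075
v -0.576 -0.559 -0.96
v 0.675 -0.915 0.21
v 1.536 1.005 -1.84
v 2.134 1.14 -2.336
v 1.966 -0.18 -1.644
v 2.564 -0.045 -2.14
v 2.539 0.323 -1.443
v 2.273 1.056 -1.564
v 1.827 -0.096 -2.416
v 1.561 0.637 -2.537
v 2.314 0.46 -2.692
v 2.754 0.719 -2.091
v 1.346 0.241 -1.889
v 1.786 0.5 -1.288
v 1.797 1.177 -2.105
v 2.303 -0.217 -1.875
v 2.288 -0 -1.465
v 2.639 0.079 -1.757
v 1.879 1.127 -1.652
v 2.23 1.206 -1.943
v 2.468 0.726 -1.418
v 1.87 -0.246 -2.037
v 2.221 -0.167 -2.328
v 1.461 0.881 -2.223
v 1.812 0.96 -2.515
v 1.632 0.234 -2.562
v 2.255 0.856 -2.606
v 2.507 0.159 -2.491
v 2.074 0.13 -2.653
v 1.918 0.56 -2.724
v 2.513 1.008 -2.253
v 2.766 0.312 -2.137
v 2.751 0.528 -1.728
v 2.595 0.959 -1.799
v 2.619 0.608 -2.462
v 1.334 0.648 -1.843
v 1.587 -0.048 -1.727
v 1.505 0.001 -2.181
v 1.349 0.432 -2.252
v 1.593 0.801 -1.489
v 1.845 0.104 -1.374
v 2.182 0.4 -1.256
v 2.026 0.83 -1.327
v 1.481 0.352 -1.518
f 2 4 1
f 5 2 1
f 1 4 3
f 3 5 1
f 2 8 4
f 6 2 5
f 6 8 2
f 4 8 3
f 7 5 3
f 3 8 7
f 7 6 5
f 8 6 7
f 10 12 9
f 13 10 9
f 9 12 11
f 11 13 9
f 10 16 12
f 14 10 13
f 14 16 10
f 12 16 11
f 15 13 11
f 11 16 15
f 15 14 13
f 16 14 15
f 18 20 17
f 21 18 17
f 17 20 19
f 19 21 17
f 18 24 20
f 22 18 21
f 22 24 18
f 20 24 19
f 23 21 19
f 19 24 23
f 23 22 21
f 24 22 23
f 26 25 29
f 26 29 27
f 27 29 30
f 27 30 28
f 29 25 31
f 29 31 30
f 30 31 32
f 30 32 28
f 31 25 33
f 31 33 32
f 32 33 34
f 32 34 28
f 33 25 35
f 33 35 34
f 34 35 36
f 34 36 28
f 35 25 37
f 35 37 36
f 36 37 38
f 36 38 28
f 37 25 39
f 37 39 38
f 38 39 40
f 38 40 28
f 39 25 41
f 39 41 40
f 40 41 42
f 40 42 28
f 41 25 43
f 41 43 42
f 42 43 44
f 42 44 28
f 43 25 45
f 43 45 44
f 44 45 46
f 44 46 28
f 45 25 47
f 45 47 46
f 46 47 48
f 46 48 28
f 47 25 49
f 47 49 48
f 48 49 50
f 48 50 28
f 49 25 51
f 49 51 50
f 50 51 52
f 50 52 28
f 51 25 53
f 51 53 52
f 52 53 54
f 52 54 28
f 53 25 55
f 53 55 54
f 54 55 56
f 54 56 28
f 55 25 57
f 55 57 56
f 56 57 58
f 56 58 28
f 57 25 26
f 57 26 58
f 58 26 27
f 58 27 28
f 59 96 75
f 96 70 99
f 75 99 64
f 96 99 75
f 59 75 71
f 75 64 76
f 71 76 60
f 75 76 71
f 59 71 80
f 71 60 81
f 80 81 66
f 71 81 80
f 59 80 92
f 80 66 95
f 92 95 69
f 80 95 92
f 59 92 96
f 92 69 100
f 96 100 70
f 92 100 96
f 60 76 87
f 76 64 90
f 87 90 68
f 76 90 87
f 64 99 77
f 99 70 98
f 77 98 63
f 99 98 77
f 70 100 97
f 100 69 93
f 97 93 61
f 100 93 97
f 69 95 94
f 95 66 82
f 94 82 65
f 95 82 94
f 66 81 86
f 81 60 83
f 86 83 67
f 81 83 86
f 62 88 74
f 88 68 89
f 74 89 63
f 88 89 74
f 62 74 72
f 74 63 73
f 72 73 61
f 74 73 72
f 62 72 79
f 72 61 78
f 79 78 65
f 72 78 79
f 62 79 84
f 79 65 85
f 84 85 67
f 79 85 84
f 62 84 88
f 84 67 91
f 88 91 68
f 84 91 88
f 63 89 77
f 89 68 90
f 77 90 64
f 89 90 77
f 61 73 97
f 73 63 98
f 97 98 70
f 73 98 97
f 65 78 94
f 78 61 93
f 94 93 69
f 78 93 94
f 67 85 86
f 85 65 82
f 86 82 66
f 85 82 86
f 68 91 87
f 91 67 83
f 87 83 60
f 91 83 87



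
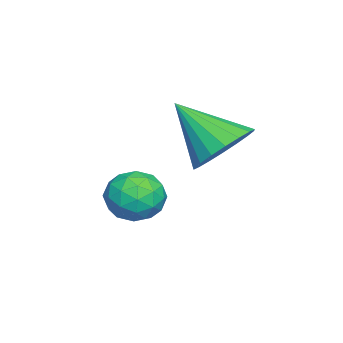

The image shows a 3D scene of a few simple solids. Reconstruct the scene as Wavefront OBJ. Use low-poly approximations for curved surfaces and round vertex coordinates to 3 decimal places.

v -3.838 0.295 -1.572
v -3.206 0.523 -1.361
v -3.474 -0.783 -1.499
v -2.842 -0.555 -1.288
v -3.401 -0.485 -0.865
v -3.626 0.181 -0.91
v -3.054 -0.441 -1.95
v -3.279 0.225 -1.995
v -2.721 0.068 -1.595
v -2.935 0.041 -0.924
v -3.745 -0.301 -1.936
v -3.959 -0.328 -1.265
v -3.554 0.503 -1.473
v -3.126 -0.763 -1.387
v -3.454 -0.722 -1.138
v -3.083 -0.588 -1.014
v -3.801 0.303 -1.208
v -3.429 0.437 -1.084
v -3.543 -0.156 -0.792
v -3.251 -0.697 -1.776
v -2.879 -0.563 -1.652
v -3.597 0.328 -1.846
v -3.226 0.462 -1.722
v -3.137 -0.104 -2.068
v -2.898 0.37 -1.486
v -2.684 -0.263 -1.443
v -2.809 -0.197 -1.833
v -2.941 0.195 -1.859
v -3.023 0.354 -1.092
v -2.809 -0.279 -1.049
v -3.138 -0.238 -0.8
v -3.27 0.153 -0.827
v -2.739 0.087 -1.229
v -3.871 0.019 -1.811
v -3.657 -0.614 -1.768
v -3.41 -0.413 -2.033
v -3.542 -0.022 -2.06
v -3.996 0.003 -1.417
v -3.782 -0.63 -1.374
v -3.739 -0.455 -1.001
v -3.871 -0.063 -1.027
v -3.941 -0.347 -1.631
v -2.993 1.823 0.286
v -2.204 1.744 0.454
v -3.327 0.717 1.334
v -2.311 1.997 0.687
v -2.553 2.216 0.84
v -2.882 2.357 0.884
v -3.232 2.392 0.809
v -3.536 2.315 0.631
v -3.732 2.14 0.384
v -3.781 1.902 0.117
v -3.675 1.648 -0.116
v -3.433 1.429 -0.269
v -3.104 1.288 -0.313
v -2.753 1.253 -0.238
v -2.45 1.331 -0.06
v -2.254 1.506 0.187
f 1 38 17
f 38 12 41
f 17 41 6
f 38 41 17
f 1 17 13
f 17 6 18
f 13 18 2
f 17 18 13
f 1 13 22
f 13 2 23
f 22 23 8
f 13 23 22
f 1 22 34
f 22 8 37
f 34 37 11
f 22 37 34
f 1 34 38
f 34 11 42
f 38 42 12
f 34 42 38
f 2 18 29
f 18 6 32
f 29 32 10
f 18 32 29
f 6 41 19
f 41 12 40
f 19 40 5
f 41 40 19
f 12 42 39
f 42 11 35
f 39 35 3
f 42 35 39
f 11 37 36
f 37 8 24
f 36 24 7
f 37 24 36
f 8 23 28
f 23 2 25
f 28 25 9
f 23 25 28
f 4 30 16
f 30 10 31
f 16 31 5
f 30 31 16
f 4 16 14
f 16 5 15
f 14 15 3
f 16 15 14
f 4 14 21
f 14 3 20
f 21 20 7
f 14 20 21
f 4 21 26
f 21 7 27
f 26 27 9
f 21 27 26
f 4 26 30
f 26 9 33
f 30 33 10
f 26 33 30
f 5 31 19
f 31 10 32
f 19 32 6
f 31 32 19
f 3 15 39
f 15 5 40
f 39 40 12
f 15 40 39
f 7 20 36
f 20 3 35
f 36 35 11
f 20 35 36
f 9 27 28
f 27 7 24
f 28 24 8
f 27 24 28
f 10 33 29
f 33 9 25
f 29 25 2
f 33 25 29
f 44 43 46
f 44 46 45
f 46 43 47
f 46 47 45
f 47 43 48
f 47 48 45
f 48 43 49
f 48 49 45
f 49 43 50
f 49 50 45
f 50 43 51
f 50 51 45
f 51 43 52
f 51 52 45
f 52 43 53
f 52 53 45
f 53 43 54
f 53 54 45
f 54 43 55
f 54 55 45
f 55 43 56
f 55 56 45
f 56 43 57
f 56 57 45
f 57 43 58
f 57 58 45
f 58 43 44
f 58 44 45



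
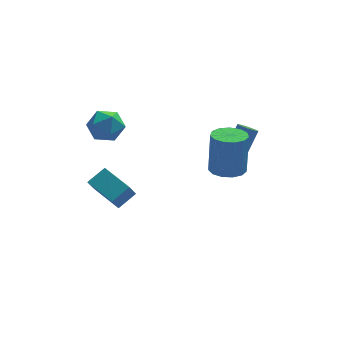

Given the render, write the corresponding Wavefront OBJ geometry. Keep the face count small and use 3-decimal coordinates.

v -3.11 0.033 -4.39
v -3.459 -0.371 -3.544
v -4.042 1.525 -4.062
v -4.391 1.122 -3.217
v -2.229 0.458 -3.823
v -2.578 0.055 -2.978
v -3.161 1.951 -3.496
v -3.51 1.547 -2.65
v 1.709 -2.017 -0.152
v 2.164 -2.126 -0.357
v 3.085 -1.291 1.248
v 2.631 -1.183 1.452
v 2.12 -1.919 -0.439
v 3.041 -1.085 1.166
v 1.994 -1.732 -0.465
v 2.915 -0.897 1.14
v 1.813 -1.601 -0.428
v 2.734 -0.766 1.177
v 1.61 -1.553 -0.337
v 2.531 -0.718 1.268
v 1.428 -1.596 -0.21
v 2.349 -0.761 1.395
v 1.301 -1.723 -0.071
v 2.222 -0.888 1.534
v 1.255 -1.909 0.052
v 2.176 -1.074 1.657
v 1.299 -2.115 0.134
v 2.22 -1.281 1.739
v 1.425 -2.303 0.16
v 2.346 -1.468 1.765
v 1.606 -2.434 0.123
v 2.527 -1.599 1.728
v 1.809 -2.482 0.032
v 2.73 -1.647 1.637
v 1.991 -2.439 -0.095
v 2.912 -1.604 1.51
v 2.118 -2.312 -0.234
v 3.039 -1.477 1.371
v 1.144 -3.956 0.949
v 1.733 -3.371 0.822
v 1.865 -3.059 2.864
v 1.276 -3.644 2.991
v 1.317 -3.145 0.814
v 1.449 -2.833 2.856
v 0.846 -3.177 0.849
v 0.978 -2.865 2.891
v 0.47 -3.456 0.916
v 0.602 -3.144 2.958
v 0.308 -3.894 0.993
v 0.439 -3.582 3.036
v 0.411 -4.351 1.056
v 0.543 -4.04 3.099
v 0.747 -4.683 1.085
v 0.879 -4.372 3.128
v 1.209 -4.784 1.071
v 1.341 -4.473 3.113
v 1.651 -4.622 1.018
v 1.782 -4.311 3.06
v 1.931 -4.249 0.943
v 2.063 -3.937 2.985
v 1.962 -3.782 0.87
v 2.094 -3.471 2.912
v -4.429 0.573 1.28
v -3.668 1.153 1.265
v -3.492 -0.653 1.415
v -2.731 -0.073 1.4
v -3.322 -0.068 2.153
v -3.9 0.69 2.07
v -3.26 -0.19 0.61
v -3.838 0.568 0.527
v -2.945 0.681 0.851
v -2.983 0.757 1.804
v -4.177 -0.257 0.876
v -4.215 -0.181 1.829
f 2 4 1
f 5 2 1
f 1 4 3
f 3 5 1
f 2 8 4
f 6 2 5
f 6 8 2
f 4 8 3
f 7 5 3
f 3 8 7
f 7 6 5
f 8 6 7
f 10 9 13
f 10 13 11
f 11 13 14
f 11 14 12
f 13 9 15
f 13 15 14
f 14 15 16
f 14 16 12
f 15 9 17
f 15 17 16
f 16 17 18
f 16 18 12
f 17 9 19
f 17 19 18
f 18 19 20
f 18 20 12
f 19 9 21
f 19 21 20
f 20 21 22
f 20 22 12
f 21 9 23
f 21 23 22
f 22 23 24
f 22 24 12
f 23 9 25
f 23 25 24
f 24 25 26
f 24 26 12
f 25 9 27
f 25 27 26
f 26 27 28
f 26 28 12
f 27 9 29
f 27 29 28
f 28 29 30
f 28 30 12
f 29 9 31
f 29 31 30
f 30 31 32
f 30 32 12
f 31 9 33
f 31 33 32
f 32 33 34
f 32 34 12
f 33 9 35
f 33 35 34
f 34 35 36
f 34 36 12
f 35 9 37
f 35 37 36
f 36 37 38
f 36 38 12
f 37 9 10
f 37 10 38
f 38 10 11
f 38 11 12
f 40 39 43
f 40 43 41
f 41 43 44
f 41 44 42
f 43 39 45
f 43 45 44
f 44 45 46
f 44 46 42
f 45 39 47
f 45 47 46
f 46 47 48
f 46 48 42
f 47 39 49
f 47 49 48
f 48 49 50
f 48 50 42
f 49 39 51
f 49 51 50
f 50 51 52
f 50 52 42
f 51 39 53
f 51 53 52
f 52 53 54
f 52 54 42
f 53 39 55
f 53 55 54
f 54 55 56
f 54 56 42
f 55 39 57
f 55 57 56
f 56 57 58
f 56 58 42
f 57 39 59
f 57 59 58
f 58 59 60
f 58 60 42
f 59 39 61
f 59 61 60
f 60 61 62
f 60 62 42
f 61 39 40
f 61 40 62
f 62 40 41
f 62 41 42
f 63 74 68
f 63 68 64
f 63 64 70
f 63 70 73
f 63 73 74
f 64 68 72
f 68 74 67
f 74 73 65
f 73 70 69
f 70 64 71
f 66 72 67
f 66 67 65
f 66 65 69
f 66 69 71
f 66 71 72
f 67 72 68
f 65 67 74
f 69 65 73
f 71 69 70
f 72 71 64



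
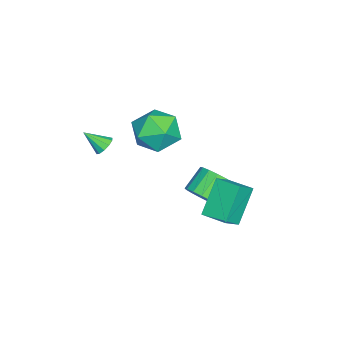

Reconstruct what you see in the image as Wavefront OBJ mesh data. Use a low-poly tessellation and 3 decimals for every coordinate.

v -0.343 2.954 0.065
v 0.398 2.578 0.706
v 0.128 4.115 0.2
v 0.87 3.739 0.841
v 0.81 2.661 -1.441
v 1.552 2.285 -0.8
v 1.282 3.822 -1.306
v 2.023 3.446 -0.665
v -1.445 0.204 2.266
v -0.416 0.817 2.207
v -0.464 -1.397 2.753
v 0.565 -0.784 2.694
v -0.222 -0.552 3.568
v -0.828 0.438 3.267
v -0.052 -1.018 1.693
v -0.658 -0.028 1.392
v 0.445 0.062 1.853
v 0.34 0.349 3.012
v -1.22 -0.929 1.948
v -1.325 -0.642 3.107
v -1.462 1.476 -2.392
v -0.85 1.991 -1.938
v -1.805 2.419 -1.134
v -2.418 1.904 -1.588
v -0.997 2.258 -2.256
v -1.953 2.686 -1.452
v -1.251 2.346 -2.604
v -2.207 2.774 -1.8
v -1.554 2.235 -2.904
v -2.509 2.663 -2.1
v -1.835 1.95 -3.087
v -2.791 2.377 -2.283
v -2.031 1.556 -3.111
v -2.987 1.984 -2.307
v -2.097 1.144 -2.969
v -3.052 1.572 -2.165
v -2.017 0.808 -2.696
v -2.973 1.236 -1.892
v -1.81 0.625 -2.353
v -2.766 1.053 -1.549
v -1.524 0.637 -2.019
v -2.479 1.065 -1.215
v -1.223 0.842 -1.77
v -2.179 1.269 -0.966
v -0.977 1.191 -1.664
v -1.933 1.619 -0.86
v -0.843 1.606 -1.725
v -1.798 2.034 -0.921
v 0.957 -2.114 2.121
v 1.295 -2.346 1.801
v 1.043 -3.006 2.859
v 1.462 -2.162 2.005
v 1.436 -1.959 2.253
v 1.227 -1.816 2.451
v 0.915 -1.786 2.523
v 0.619 -1.882 2.441
v 0.453 -2.067 2.238
v 0.478 -2.269 1.99
v 0.687 -2.413 1.792
v 0.999 -2.442 1.72
f 2 4 1
f 5 2 1
f 1 4 3
f 3 5 1
f 2 8 4
f 6 2 5
f 6 8 2
f 4 8 3
f 7 5 3
f 3 8 7
f 7 6 5
f 8 6 7
f 9 20 14
f 9 14 10
f 9 10 16
f 9 16 19
f 9 19 20
f 10 14 18
f 14 20 13
f 20 19 11
f 19 16 15
f 16 10 17
f 12 18 13
f 12 13 11
f 12 11 15
f 12 15 17
f 12 17 18
f 13 18 14
f 11 13 20
f 15 11 19
f 17 15 16
f 18 17 10
f 22 21 25
f 22 25 23
f 23 25 26
f 23 26 24
f 25 21 27
f 25 27 26
f 26 27 28
f 26 28 24
f 27 21 29
f 27 29 28
f 28 29 30
f 28 30 24
f 29 21 31
f 29 31 30
f 30 31 32
f 30 32 24
f 31 21 33
f 31 33 32
f 32 33 34
f 32 34 24
f 33 21 35
f 33 35 34
f 34 35 36
f 34 36 24
f 35 21 37
f 35 37 36
f 36 37 38
f 36 38 24
f 37 21 39
f 37 39 38
f 38 39 40
f 38 40 24
f 39 21 41
f 39 41 40
f 40 41 42
f 40 42 24
f 41 21 43
f 41 43 42
f 42 43 44
f 42 44 24
f 43 21 45
f 43 45 44
f 44 45 46
f 44 46 24
f 45 21 47
f 45 47 46
f 46 47 48
f 46 48 24
f 47 21 22
f 47 22 48
f 48 22 23
f 48 23 24
f 50 49 52
f 50 52 51
f 52 49 53
f 52 53 51
f 53 49 54
f 53 54 51
f 54 49 55
f 54 55 51
f 55 49 56
f 55 56 51
f 56 49 57
f 56 57 51
f 57 49 58
f 57 58 51
f 58 49 59
f 58 59 51
f 59 49 60
f 59 60 51
f 60 49 50
f 60 50 51



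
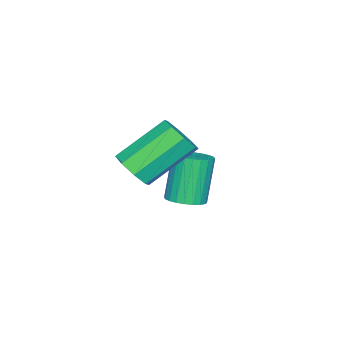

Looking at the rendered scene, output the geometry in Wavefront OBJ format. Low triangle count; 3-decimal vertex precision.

v 1.477 3.551 -1.567
v 1.883 3.095 -1.412
v 1.249 3.053 0.122
v 0.843 3.509 -0.033
v 2.012 3.296 -1.353
v 1.378 3.254 0.181
v 2.059 3.536 -1.327
v 1.425 3.494 0.207
v 2.018 3.778 -1.337
v 1.384 3.736 0.197
v 1.894 3.986 -1.382
v 1.26 3.943 0.151
v 1.707 4.127 -1.456
v 1.073 4.085 0.078
v 1.485 4.181 -1.546
v 0.851 4.138 -0.013
v 1.261 4.139 -1.64
v 0.627 4.096 -0.106
v 1.071 4.007 -1.722
v 0.437 3.965 -0.188
v 0.942 3.806 -1.781
v 0.308 3.764 -0.247
v 0.895 3.566 -1.807
v 0.261 3.524 -0.273
v 0.936 3.324 -1.797
v 0.302 3.282 -0.263
v 1.06 3.117 -1.751
v 0.426 3.074 -0.218
v 1.247 2.975 -1.678
v 0.613 2.933 -0.144
v 1.469 2.922 -1.587
v 0.835 2.879 -0.054
v 1.693 2.964 -1.494
v 1.059 2.921 0.04
v 4.296 3.283 1.293
v 4.742 3.19 1.811
v 3.649 4.164 2.926
v 3.204 4.257 2.407
v 4.846 3.626 1.531
v 3.753 4.6 2.646
v 4.627 3.861 1.112
v 3.535 4.835 2.227
v 4.215 3.757 0.798
v 3.122 4.732 1.913
v 3.851 3.376 0.774
v 2.758 4.35 1.889
v 3.747 2.94 1.054
v 2.654 3.914 2.169
v 3.965 2.705 1.473
v 2.873 3.679 2.588
v 4.378 2.808 1.787
v 3.285 3.783 2.902
f 2 1 5
f 2 5 3
f 3 5 6
f 3 6 4
f 5 1 7
f 5 7 6
f 6 7 8
f 6 8 4
f 7 1 9
f 7 9 8
f 8 9 10
f 8 10 4
f 9 1 11
f 9 11 10
f 10 11 12
f 10 12 4
f 11 1 13
f 11 13 12
f 12 13 14
f 12 14 4
f 13 1 15
f 13 15 14
f 14 15 16
f 14 16 4
f 15 1 17
f 15 17 16
f 16 17 18
f 16 18 4
f 17 1 19
f 17 19 18
f 18 19 20
f 18 20 4
f 19 1 21
f 19 21 20
f 20 21 22
f 20 22 4
f 21 1 23
f 21 23 22
f 22 23 24
f 22 24 4
f 23 1 25
f 23 25 24
f 24 25 26
f 24 26 4
f 25 1 27
f 25 27 26
f 26 27 28
f 26 28 4
f 27 1 29
f 27 29 28
f 28 29 30
f 28 30 4
f 29 1 31
f 29 31 30
f 30 31 32
f 30 32 4
f 31 1 33
f 31 33 32
f 32 33 34
f 32 34 4
f 33 1 2
f 33 2 34
f 34 2 3
f 34 3 4
f 36 35 39
f 36 39 37
f 37 39 40
f 37 40 38
f 39 35 41
f 39 41 40
f 40 41 42
f 40 42 38
f 41 35 43
f 41 43 42
f 42 43 44
f 42 44 38
f 43 35 45
f 43 45 44
f 44 45 46
f 44 46 38
f 45 35 47
f 45 47 46
f 46 47 48
f 46 48 38
f 47 35 49
f 47 49 48
f 48 49 50
f 48 50 38
f 49 35 51
f 49 51 50
f 50 51 52
f 50 52 38
f 51 35 36
f 51 36 52
f 52 36 37
f 52 37 38



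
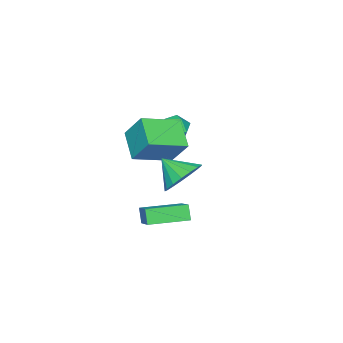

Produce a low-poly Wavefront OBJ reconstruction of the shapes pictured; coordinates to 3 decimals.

v -0.575 0.778 -0.122
v -0.447 1.753 1.14
v 0.309 1.807 -1.007
v 0.437 2.782 0.255
v 1.043 -0.142 0.425
v 1.171 0.833 1.687
v 1.927 0.887 -0.46
v 2.055 1.862 0.802
v 3.063 4.357 0.045
v 3.826 3.95 -0.516
v 3.117 3.283 0.895
v 4.06 4.226 -0.182
v 4.066 4.533 0.205
v 3.842 4.799 0.554
v 3.44 4.963 0.787
v 2.952 4.989 0.85
v 2.489 4.87 0.729
v 2.158 4.633 0.451
v 2.034 4.333 0.08
v 2.146 4.038 -0.299
v 2.469 3.816 -0.6
v 2.927 3.718 -0.752
v 3.417 3.767 -0.722
v -2.459 0.407 -0.07
v -1.831 0.275 -0.491
v -3.149 -0.195 -0.909
v -2.521 -0.327 -1.33
v -2.61 -0.679 -0.654
v -2.184 -0.306 -0.135
v -2.796 0.386 -1.265
v -2.37 0.759 -0.746
v -2.04 0.262 -1.23
v -1.924 -0.396 -0.852
v -3.056 0.476 -0.548
v -2.94 -0.182 -0.17
v 0.819 2.815 -4.07
v 0.56 2.513 -3.342
v 1.933 3.949 -3.204
v 1.675 3.647 -2.476
v 2.165 1.533 -4.124
v 1.907 1.231 -3.396
v 3.28 2.667 -3.258
v 3.021 2.365 -2.53
f 2 4 1
f 5 2 1
f 1 4 3
f 3 5 1
f 2 8 4
f 6 2 5
f 6 8 2
f 4 8 3
f 7 5 3
f 3 8 7
f 7 6 5
f 8 6 7
f 10 9 12
f 10 12 11
f 12 9 13
f 12 13 11
f 13 9 14
f 13 14 11
f 14 9 15
f 14 15 11
f 15 9 16
f 15 16 11
f 16 9 17
f 16 17 11
f 17 9 18
f 17 18 11
f 18 9 19
f 18 19 11
f 19 9 20
f 19 20 11
f 20 9 21
f 20 21 11
f 21 9 22
f 21 22 11
f 22 9 23
f 22 23 11
f 23 9 10
f 23 10 11
f 24 35 29
f 24 29 25
f 24 25 31
f 24 31 34
f 24 34 35
f 25 29 33
f 29 35 28
f 35 34 26
f 34 31 30
f 31 25 32
f 27 33 28
f 27 28 26
f 27 26 30
f 27 30 32
f 27 32 33
f 28 33 29
f 26 28 35
f 30 26 34
f 32 30 31
f 33 32 25
f 37 39 36
f 40 37 36
f 36 39 38
f 38 40 36
f 37 43 39
f 41 37 40
f 41 43 37
f 39 43 38
f 42 40 38
f 38 43 42
f 42 41 40
f 43 41 42



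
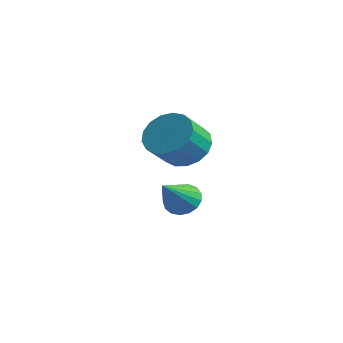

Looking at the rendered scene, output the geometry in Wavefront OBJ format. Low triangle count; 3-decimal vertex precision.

v -0.701 1.791 -2.916
v -0.263 2.192 -2.627
v -0.299 0.609 -1.884
v -0.53 2.242 -2.465
v -0.836 2.189 -2.407
v -1.111 2.045 -2.465
v -1.292 1.843 -2.626
v -1.338 1.629 -2.854
v -1.237 1.452 -3.096
v -1.014 1.353 -3.296
v -0.72 1.354 -3.41
v -0.42 1.456 -3.41
v -0.186 1.634 -3.297
v -0.069 1.849 -3.096
v -0.097 2.05 -2.855
v 1.118 0.358 0.229
v 1.615 -0.055 -0.339
v 1.759 -0.93 0.424
v 1.262 -0.518 0.991
v 1.88 0.175 -0.125
v 2.025 -0.7 0.638
v 1.971 0.448 0.17
v 2.115 -0.428 0.933
v 1.867 0.699 0.479
v 2.011 -0.176 1.242
v 1.59 0.872 0.73
v 1.735 -0.003 1.493
v 1.206 0.928 0.866
v 1.35 0.052 1.629
v 0.801 0.853 0.857
v 0.946 -0.023 1.619
v 0.469 0.664 0.703
v 0.614 -0.211 1.466
v 0.286 0.405 0.441
v 0.43 -0.47 1.203
v 0.293 0.136 0.13
v 0.437 -0.74 0.893
v 0.489 -0.083 -0.158
v 0.633 -0.959 0.604
v 0.829 -0.201 -0.358
v 0.973 -1.076 0.405
v 1.235 -0.191 -0.423
v 1.38 -1.066 0.339
f 2 1 4
f 2 4 3
f 4 1 5
f 4 5 3
f 5 1 6
f 5 6 3
f 6 1 7
f 6 7 3
f 7 1 8
f 7 8 3
f 8 1 9
f 8 9 3
f 9 1 10
f 9 10 3
f 10 1 11
f 10 11 3
f 11 1 12
f 11 12 3
f 12 1 13
f 12 13 3
f 13 1 14
f 13 14 3
f 14 1 15
f 14 15 3
f 15 1 2
f 15 2 3
f 17 16 20
f 17 20 18
f 18 20 21
f 18 21 19
f 20 16 22
f 20 22 21
f 21 22 23
f 21 23 19
f 22 16 24
f 22 24 23
f 23 24 25
f 23 25 19
f 24 16 26
f 24 26 25
f 25 26 27
f 25 27 19
f 26 16 28
f 26 28 27
f 27 28 29
f 27 29 19
f 28 16 30
f 28 30 29
f 29 30 31
f 29 31 19
f 30 16 32
f 30 32 31
f 31 32 33
f 31 33 19
f 32 16 34
f 32 34 33
f 33 34 35
f 33 35 19
f 34 16 36
f 34 36 35
f 35 36 37
f 35 37 19
f 36 16 38
f 36 38 37
f 37 38 39
f 37 39 19
f 38 16 40
f 38 40 39
f 39 40 41
f 39 41 19
f 40 16 42
f 40 42 41
f 41 42 43
f 41 43 19
f 42 16 17
f 42 17 43
f 43 17 18
f 43 18 19



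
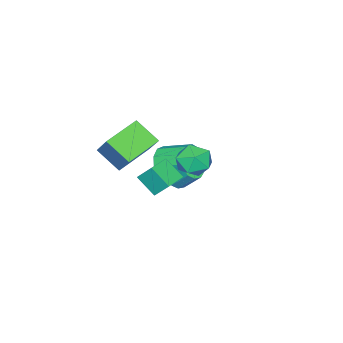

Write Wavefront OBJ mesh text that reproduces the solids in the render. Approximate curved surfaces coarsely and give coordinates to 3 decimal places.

v 3.373 1.831 2.879
v 3.263 2.655 3.878
v 3.351 2.902 1.993
v 3.242 3.726 2.993
v 4.618 1.914 2.947
v 4.509 2.738 3.947
v 4.597 2.985 2.062
v 4.487 3.809 3.061
v -2.609 -2.136 -1.961
v -2.075 -1.678 -2.768
v -2.478 -0.006 -2.086
v -3.011 -0.464 -1.279
v -2.705 -1.753 -2.956
v -3.107 -0.081 -2.274
v -3.297 -1.974 -2.764
v -3.7 -0.303 -2.082
v -3.627 -2.257 -2.265
v -4.03 -0.586 -1.583
v -3.568 -2.494 -1.65
v -3.971 -0.822 -0.968
v -3.142 -2.594 -1.154
v -3.545 -0.922 -0.472
v -2.513 -2.519 -0.966
v -2.915 -0.847 -0.284
v -1.92 -2.297 -1.158
v -2.323 -0.626 -0.476
v -1.59 -2.014 -1.657
v -1.993 -0.343 -0.975
v -1.649 -1.778 -2.272
v -2.052 -0.106 -1.59
v -0.522 0.406 -0.986
v 0.078 0.495 -1.053
v 0.062 1.562 0.219
v -0.538 1.474 0.286
v -0.134 0.769 -1.285
v -0.15 1.836 -0.014
v -0.527 0.874 -1.378
v -0.543 1.941 -0.106
v -0.918 0.759 -1.287
v -0.934 1.826 -0.015
v -1.124 0.48 -1.055
v -1.14 1.547 0.217
v -1.048 0.166 -0.791
v -1.064 1.233 0.481
v -0.726 -0.035 -0.618
v -0.742 1.032 0.654
v -0.308 -0.03 -0.617
v -0.324 1.037 0.655
v 0.009 0.18 -0.789
v -0.007 1.247 0.483
v 2.236 4.531 3.421
v 2.664 3.981 4.236
v 1.596 3.059 2.764
v 2.024 2.509 3.579
v 1.204 3.177 3.755
v 1.6 4.087 4.162
v 2.66 2.953 2.838
v 3.056 3.863 3.245
v 2.927 3.006 3.876
v 2.027 3.144 4.443
v 2.233 3.896 2.557
v 1.333 4.034 3.124
v 1.041 -1.692 2.946
v 1.666 -0.51 4.487
v 0.941 -0.318 1.933
v 1.565 0.864 3.474
v 3.075 -1.984 2.346
v 3.699 -0.802 3.887
v 2.974 -0.61 1.333
v 3.599 0.572 2.874
f 2 4 1
f 5 2 1
f 1 4 3
f 3 5 1
f 2 8 4
f 6 2 5
f 6 8 2
f 4 8 3
f 7 5 3
f 3 8 7
f 7 6 5
f 8 6 7
f 10 9 13
f 10 13 11
f 11 13 14
f 11 14 12
f 13 9 15
f 13 15 14
f 14 15 16
f 14 16 12
f 15 9 17
f 15 17 16
f 16 17 18
f 16 18 12
f 17 9 19
f 17 19 18
f 18 19 20
f 18 20 12
f 19 9 21
f 19 21 20
f 20 21 22
f 20 22 12
f 21 9 23
f 21 23 22
f 22 23 24
f 22 24 12
f 23 9 25
f 23 25 24
f 24 25 26
f 24 26 12
f 25 9 27
f 25 27 26
f 26 27 28
f 26 28 12
f 27 9 29
f 27 29 28
f 28 29 30
f 28 30 12
f 29 9 10
f 29 10 30
f 30 10 11
f 30 11 12
f 32 31 35
f 32 35 33
f 33 35 36
f 33 36 34
f 35 31 37
f 35 37 36
f 36 37 38
f 36 38 34
f 37 31 39
f 37 39 38
f 38 39 40
f 38 40 34
f 39 31 41
f 39 41 40
f 40 41 42
f 40 42 34
f 41 31 43
f 41 43 42
f 42 43 44
f 42 44 34
f 43 31 45
f 43 45 44
f 44 45 46
f 44 46 34
f 45 31 47
f 45 47 46
f 46 47 48
f 46 48 34
f 47 31 49
f 47 49 48
f 48 49 50
f 48 50 34
f 49 31 32
f 49 32 50
f 50 32 33
f 50 33 34
f 51 62 56
f 51 56 52
f 51 52 58
f 51 58 61
f 51 61 62
f 52 56 60
f 56 62 55
f 62 61 53
f 61 58 57
f 58 52 59
f 54 60 55
f 54 55 53
f 54 53 57
f 54 57 59
f 54 59 60
f 55 60 56
f 53 55 62
f 57 53 61
f 59 57 58
f 60 59 52
f 64 66 63
f 67 64 63
f 63 66 65
f 65 67 63
f 64 70 66
f 68 64 67
f 68 70 64
f 66 70 65
f 69 67 65
f 65 70 69
f 69 68 67
f 70 68 69



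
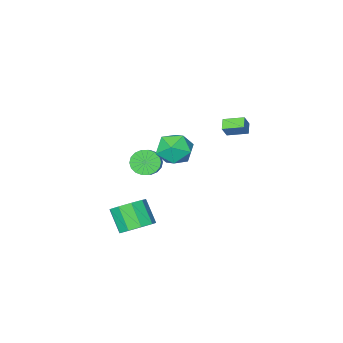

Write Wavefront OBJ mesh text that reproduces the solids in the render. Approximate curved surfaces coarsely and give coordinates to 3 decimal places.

v 1.057 -1.744 -1.854
v 1.801 -2.055 -2.231
v 2.468 -1.266 -1.563
v 1.723 -0.956 -1.186
v 1.695 -1.76 -2.473
v 2.362 -0.971 -1.805
v 1.464 -1.462 -2.593
v 2.13 -0.673 -1.925
v 1.151 -1.22 -2.567
v 1.818 -0.432 -1.899
v 0.82 -1.082 -2.399
v 1.487 -0.293 -1.731
v 0.535 -1.075 -2.124
v 1.202 -0.287 -1.456
v 0.354 -1.201 -1.795
v 1.021 -0.412 -1.127
v 0.312 -1.434 -1.477
v 0.979 -0.645 -0.809
v 0.418 -1.729 -1.235
v 1.085 -0.94 -0.567
v 0.65 -2.027 -1.115
v 1.316 -1.238 -0.447
v 0.962 -2.268 -1.141
v 1.629 -1.48 -0.473
v 1.293 -2.407 -1.309
v 1.96 -1.618 -0.641
v 1.578 -2.413 -1.584
v 2.245 -1.625 -0.916
v 1.759 -2.288 -1.913
v 2.426 -1.499 -1.245
v 3.876 1.425 -4.488
v 4.653 0.816 -4.95
v 4.581 -0.274 -3.635
v 3.804 0.335 -3.172
v 4.962 1.33 -4.507
v 4.89 0.24 -3.192
v 4.763 1.889 -4.055
v 4.691 0.798 -2.74
v 4.149 2.23 -3.805
v 4.077 1.14 -2.49
v 3.407 2.195 -3.875
v 3.335 1.105 -2.56
v 2.885 1.8 -4.231
v 2.813 0.71 -2.916
v 2.827 1.229 -4.708
v 2.755 0.139 -3.392
v 3.259 0.75 -5.081
v 3.187 -0.34 -3.766
v 3.98 0.587 -5.177
v 3.908 -0.503 -3.861
v 0.1 1.427 0.949
v 0.911 2.316 1.074
v 1.549 0.144 0.666
v 2.36 1.033 0.791
v 1.715 0.663 1.745
v 0.819 1.456 1.92
v 1.641 1.004 -0.18
v 0.745 1.797 -0.005
v 1.863 2.054 0.377
v 1.909 1.843 1.566
v 0.551 0.617 0.174
v 0.597 0.406 1.363
v -3.634 -0.448 0.23
v -3.162 -0.293 0.993
v -4.473 0.489 0.559
v -4.001 0.644 1.321
v -3.179 0.096 -0.161
v -2.707 0.251 0.601
v -4.018 1.033 0.167
v -3.546 1.188 0.93
f 2 1 5
f 2 5 3
f 3 5 6
f 3 6 4
f 5 1 7
f 5 7 6
f 6 7 8
f 6 8 4
f 7 1 9
f 7 9 8
f 8 9 10
f 8 10 4
f 9 1 11
f 9 11 10
f 10 11 12
f 10 12 4
f 11 1 13
f 11 13 12
f 12 13 14
f 12 14 4
f 13 1 15
f 13 15 14
f 14 15 16
f 14 16 4
f 15 1 17
f 15 17 16
f 16 17 18
f 16 18 4
f 17 1 19
f 17 19 18
f 18 19 20
f 18 20 4
f 19 1 21
f 19 21 20
f 20 21 22
f 20 22 4
f 21 1 23
f 21 23 22
f 22 23 24
f 22 24 4
f 23 1 25
f 23 25 24
f 24 25 26
f 24 26 4
f 25 1 27
f 25 27 26
f 26 27 28
f 26 28 4
f 27 1 29
f 27 29 28
f 28 29 30
f 28 30 4
f 29 1 2
f 29 2 30
f 30 2 3
f 30 3 4
f 32 31 35
f 32 35 33
f 33 35 36
f 33 36 34
f 35 31 37
f 35 37 36
f 36 37 38
f 36 38 34
f 37 31 39
f 37 39 38
f 38 39 40
f 38 40 34
f 39 31 41
f 39 41 40
f 40 41 42
f 40 42 34
f 41 31 43
f 41 43 42
f 42 43 44
f 42 44 34
f 43 31 45
f 43 45 44
f 44 45 46
f 44 46 34
f 45 31 47
f 45 47 46
f 46 47 48
f 46 48 34
f 47 31 49
f 47 49 48
f 48 49 50
f 48 50 34
f 49 31 32
f 49 32 50
f 50 32 33
f 50 33 34
f 51 62 56
f 51 56 52
f 51 52 58
f 51 58 61
f 51 61 62
f 52 56 60
f 56 62 55
f 62 61 53
f 61 58 57
f 58 52 59
f 54 60 55
f 54 55 53
f 54 53 57
f 54 57 59
f 54 59 60
f 55 60 56
f 53 55 62
f 57 53 61
f 59 57 58
f 60 59 52
f 64 66 63
f 67 64 63
f 63 66 65
f 65 67 63
f 64 70 66
f 68 64 67
f 68 70 64
f 66 70 65
f 69 67 65
f 65 70 69
f 69 68 67
f 70 68 69

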